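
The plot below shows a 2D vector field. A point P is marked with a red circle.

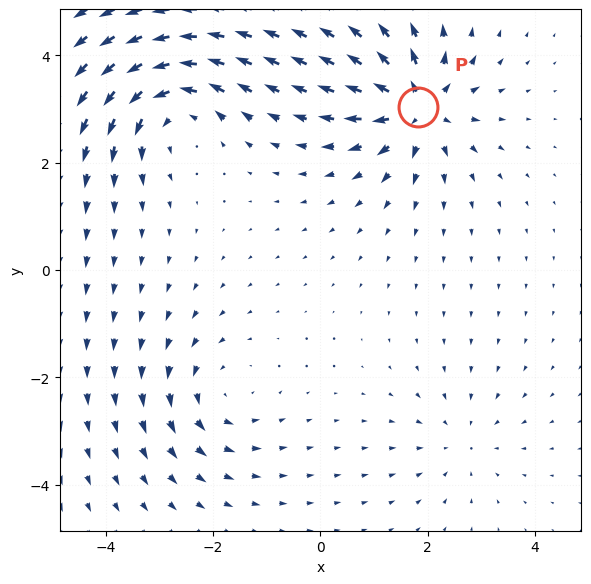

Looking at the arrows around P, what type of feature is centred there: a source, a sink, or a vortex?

At P (1.8, 3.0) the arrows spread outward. Divergence about +7, curl ≈0 — positive divergence with near-zero curl is a source.

source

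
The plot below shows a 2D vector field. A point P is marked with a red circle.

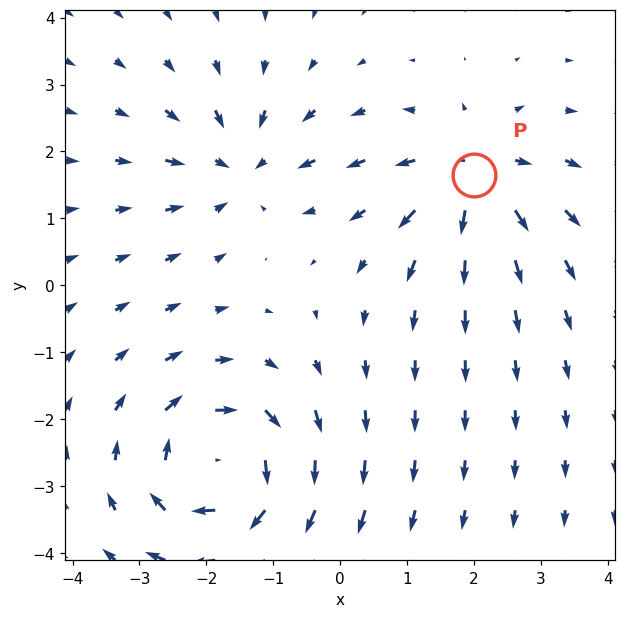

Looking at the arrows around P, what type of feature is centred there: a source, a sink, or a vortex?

source

At P (2.0, 1.6) the arrows spread outward. Divergence about +4, curl ≈0 — positive divergence with near-zero curl is a source.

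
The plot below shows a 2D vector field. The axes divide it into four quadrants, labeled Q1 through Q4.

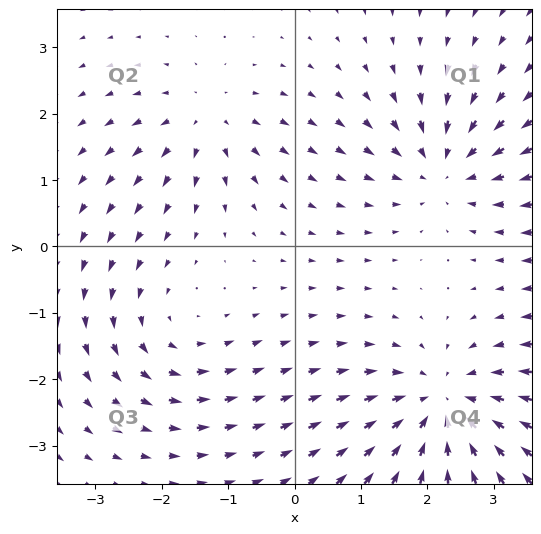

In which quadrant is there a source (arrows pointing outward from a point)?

Q2

The source sits at approximately (-1.3, 1.9), which lies in quadrant Q2. The divergence there is about +3, positive as expected for a source.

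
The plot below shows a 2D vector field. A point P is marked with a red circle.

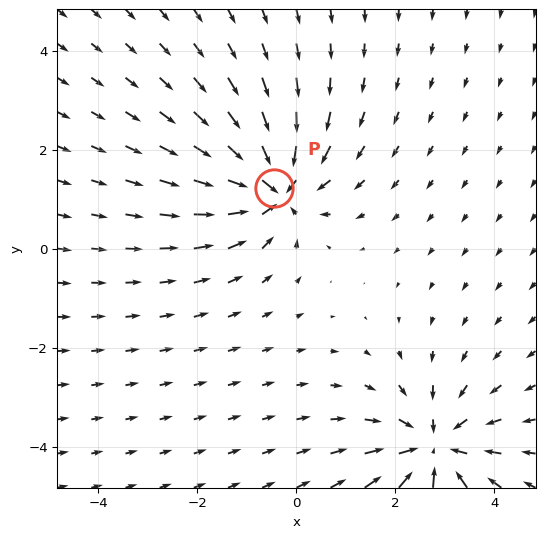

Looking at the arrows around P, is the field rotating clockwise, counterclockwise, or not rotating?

not rotating

Near P at (-0.5, 1.2) the arrows show no circulation. The curl there is ≈0.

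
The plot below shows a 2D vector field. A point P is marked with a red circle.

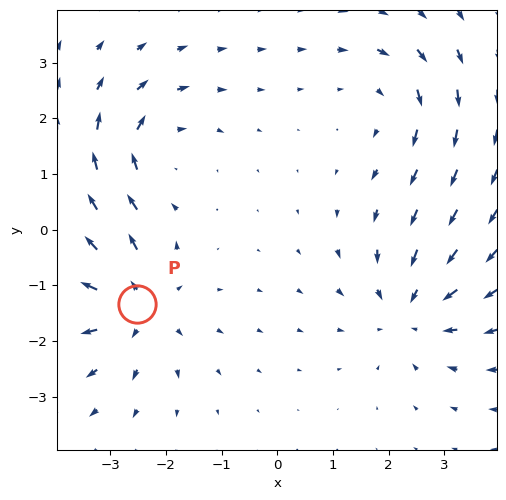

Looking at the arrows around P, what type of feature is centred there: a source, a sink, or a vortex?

At P (-2.5, -1.3) the arrows spread outward. Divergence about +5, curl ≈0 — positive divergence with near-zero curl is a source.

source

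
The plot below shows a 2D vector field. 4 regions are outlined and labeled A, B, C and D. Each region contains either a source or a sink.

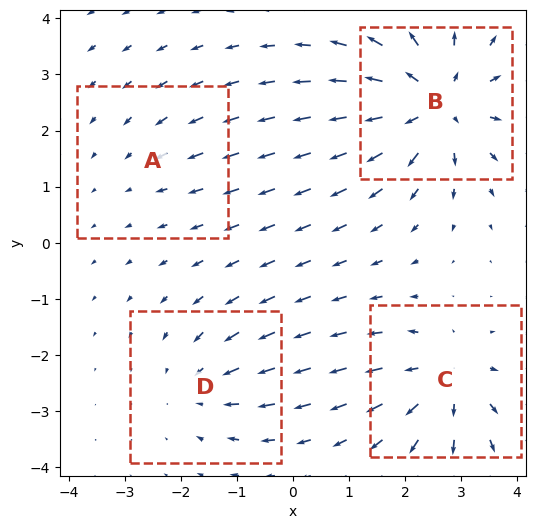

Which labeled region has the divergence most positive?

Divergence at each region's feature centre — A: about -2, B: about +7, C: about +5, D: about -3. Region B is most positive.

B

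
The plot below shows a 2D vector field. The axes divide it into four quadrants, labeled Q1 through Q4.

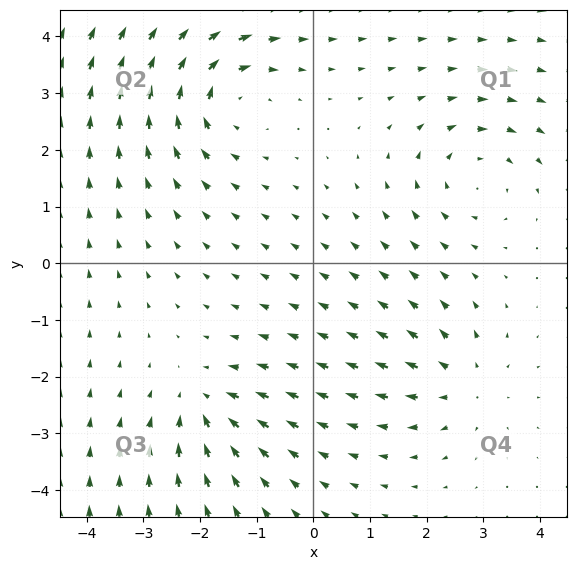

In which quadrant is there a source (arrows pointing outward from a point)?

The source sits at approximately (2.7, -2.1), which lies in quadrant Q4. The divergence there is about +3, positive as expected for a source.

Q4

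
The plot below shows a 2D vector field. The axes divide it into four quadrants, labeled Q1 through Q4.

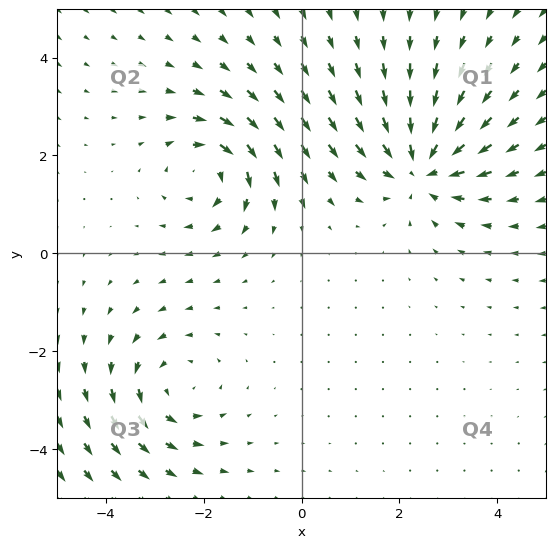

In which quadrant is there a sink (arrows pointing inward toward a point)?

The sink sits at approximately (2.5, 1.8), which lies in quadrant Q1. The divergence there is about -4, negative as expected for a sink.

Q1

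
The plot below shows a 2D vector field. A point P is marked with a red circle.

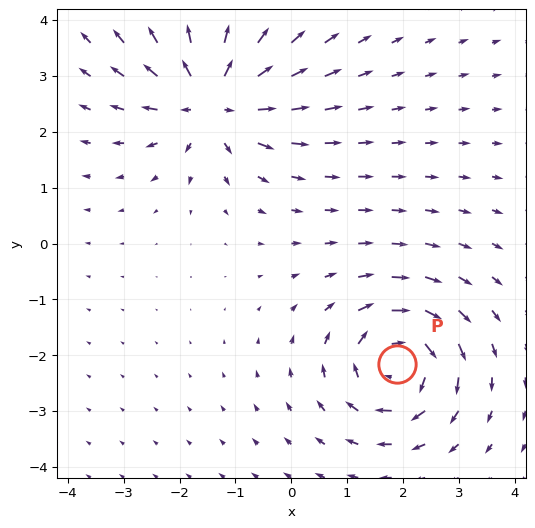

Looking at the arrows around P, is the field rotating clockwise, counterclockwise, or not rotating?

Near P at (1.9, -2.2) the arrows circulate clockwise. The curl (z-component) there is about -5; negative curl means clockwise rotation.

clockwise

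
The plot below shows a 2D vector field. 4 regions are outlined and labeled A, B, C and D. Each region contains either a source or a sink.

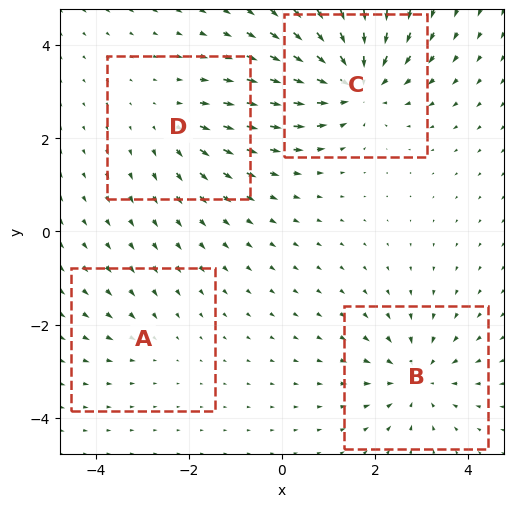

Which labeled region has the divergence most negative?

C

Divergence at each region's feature centre — A: about -2, B: about -5, C: about -7, D: about +3. Region C is most negative.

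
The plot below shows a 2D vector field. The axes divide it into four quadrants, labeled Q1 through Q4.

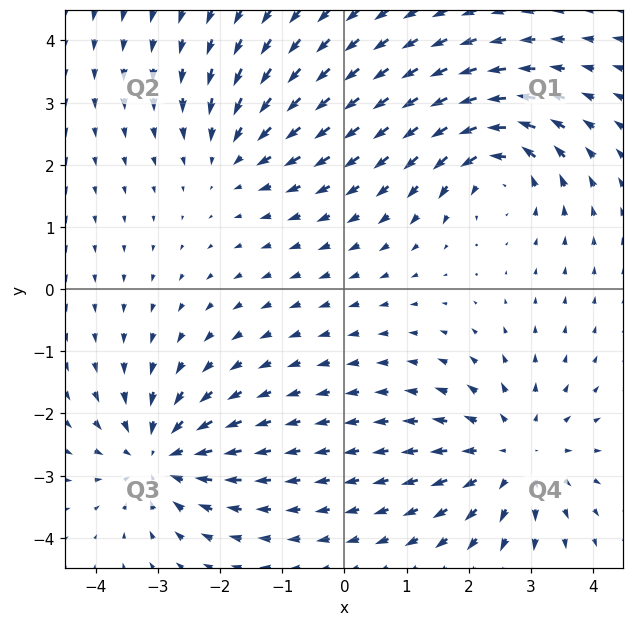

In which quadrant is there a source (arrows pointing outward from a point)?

The source sits at approximately (2.7, -2.7), which lies in quadrant Q4. The divergence there is about +3, positive as expected for a source.

Q4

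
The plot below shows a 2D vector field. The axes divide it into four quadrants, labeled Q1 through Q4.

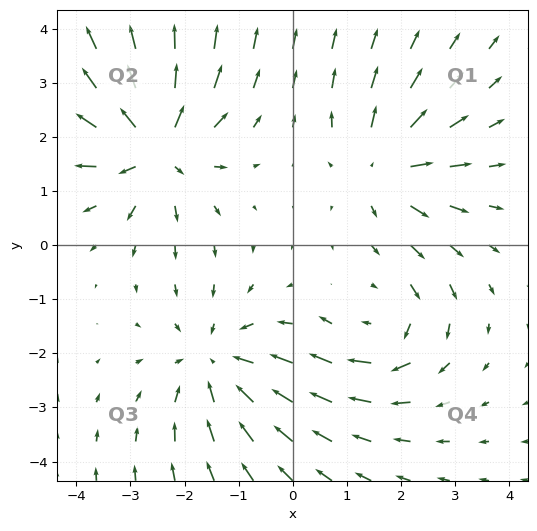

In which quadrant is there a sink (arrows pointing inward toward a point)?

Q3

The sink sits at approximately (-1.4, -2.2), which lies in quadrant Q3. The divergence there is about -4, negative as expected for a sink.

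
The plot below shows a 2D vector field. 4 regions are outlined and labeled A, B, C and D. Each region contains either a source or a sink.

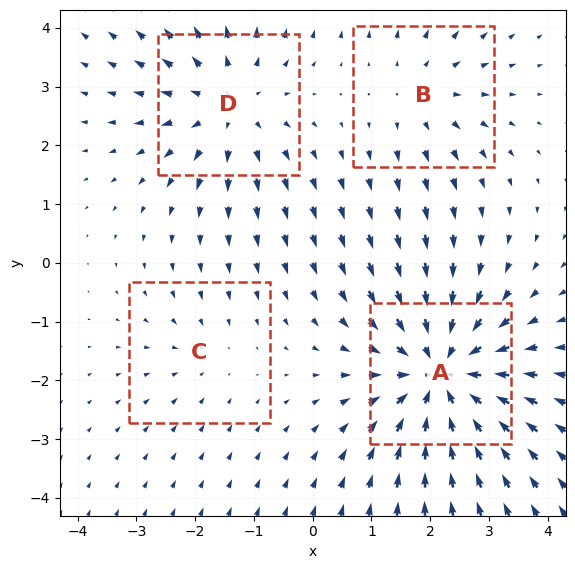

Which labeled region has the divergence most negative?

A

Divergence at each region's feature centre — A: about -6, B: about +3, C: about -2, D: about +4. Region A is most negative.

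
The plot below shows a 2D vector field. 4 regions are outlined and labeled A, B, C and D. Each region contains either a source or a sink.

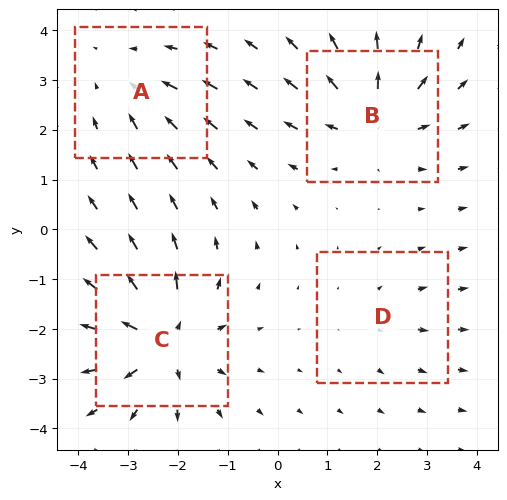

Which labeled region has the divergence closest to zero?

Divergence at each region's feature centre — A: about -3, B: about +5, C: about +7, D: about +2. Region D is closest to zero.

D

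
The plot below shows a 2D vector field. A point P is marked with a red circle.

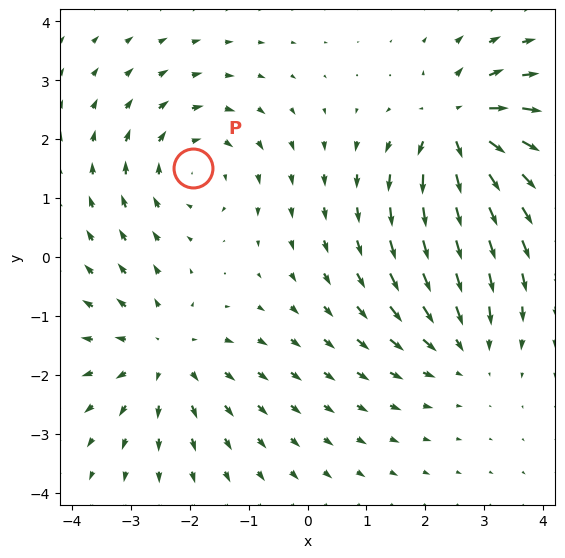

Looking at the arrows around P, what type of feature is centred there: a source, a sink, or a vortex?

vortex

At P (-1.9, 1.5) the arrows circulate clockwise. Divergence ≈0, curl about -4 — near-zero divergence with nonzero curl is a vortex.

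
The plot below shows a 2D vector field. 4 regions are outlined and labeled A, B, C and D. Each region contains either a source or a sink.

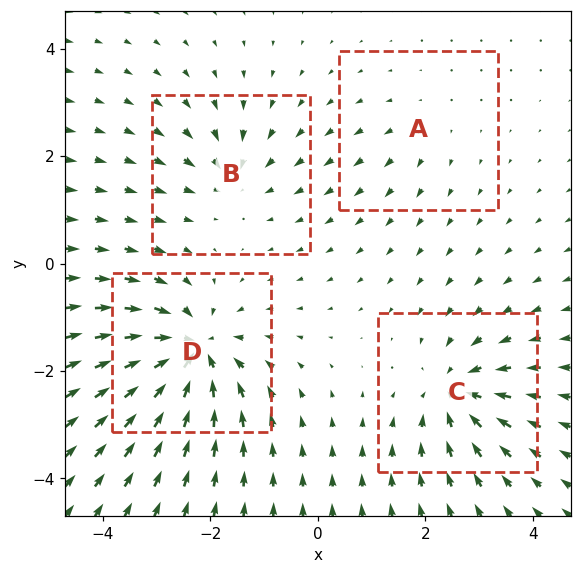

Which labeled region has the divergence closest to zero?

A

Divergence at each region's feature centre — A: about +2, B: about -4, C: about -6, D: about -8. Region A is closest to zero.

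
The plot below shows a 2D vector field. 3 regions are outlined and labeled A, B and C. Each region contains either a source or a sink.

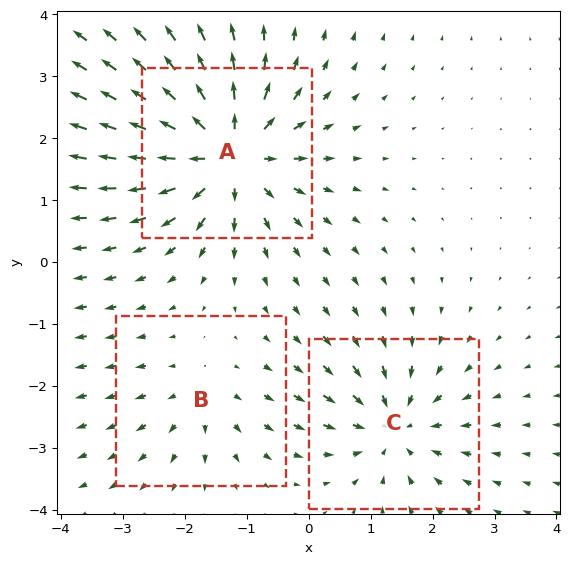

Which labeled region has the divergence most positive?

A

Divergence at each region's feature centre — A: about +5, B: about +2, C: about -3. Region A is most positive.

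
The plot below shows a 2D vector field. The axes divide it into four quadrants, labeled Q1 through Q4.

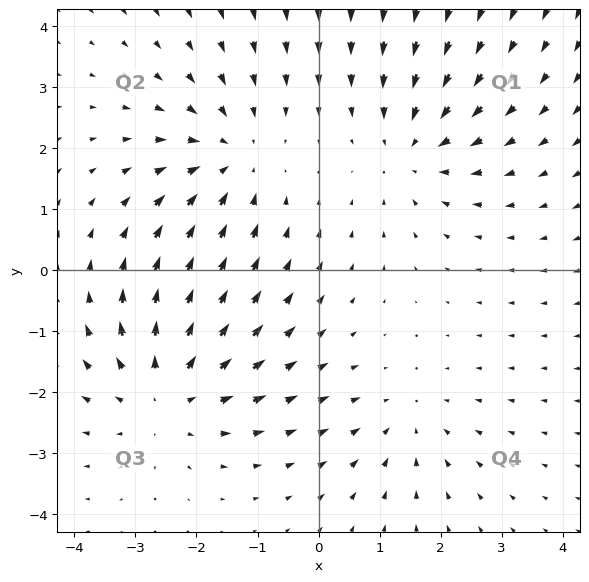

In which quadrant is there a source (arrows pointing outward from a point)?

Q3

The source sits at approximately (-2.5, -2.0), which lies in quadrant Q3. The divergence there is about +3, positive as expected for a source.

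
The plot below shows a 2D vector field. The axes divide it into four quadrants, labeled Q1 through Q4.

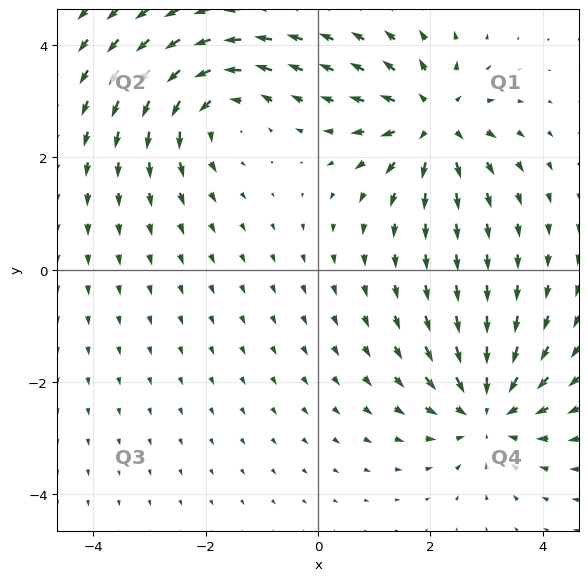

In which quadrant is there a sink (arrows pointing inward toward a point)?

The sink sits at approximately (3.0, -2.5), which lies in quadrant Q4. The divergence there is about -4, negative as expected for a sink.

Q4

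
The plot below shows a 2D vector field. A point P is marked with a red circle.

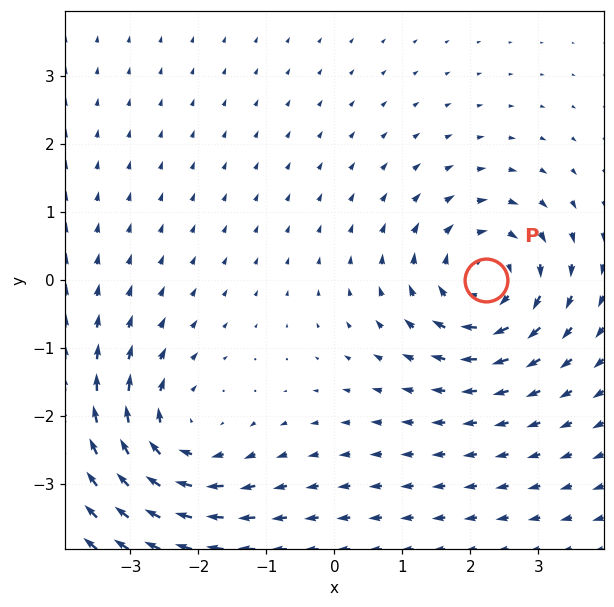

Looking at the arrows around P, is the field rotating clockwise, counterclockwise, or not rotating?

Near P at (2.2, 0.0) the arrows circulate clockwise. The curl (z-component) there is about -3; negative curl means clockwise rotation.

clockwise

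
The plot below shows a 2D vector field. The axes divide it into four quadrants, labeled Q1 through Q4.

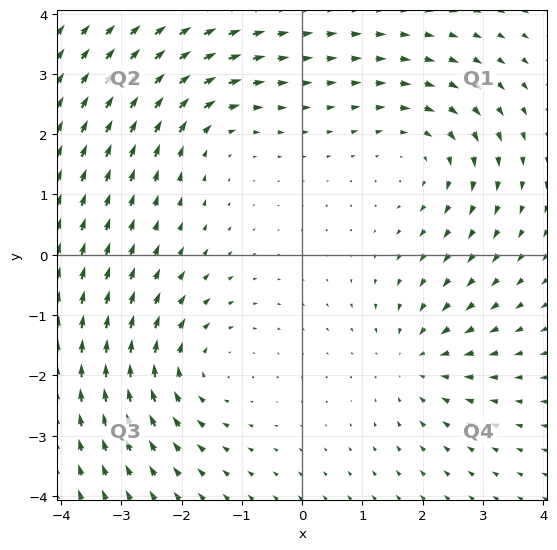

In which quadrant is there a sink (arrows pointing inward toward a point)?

Q4

The sink sits at approximately (1.9, -1.7), which lies in quadrant Q4. The divergence there is about -4, negative as expected for a sink.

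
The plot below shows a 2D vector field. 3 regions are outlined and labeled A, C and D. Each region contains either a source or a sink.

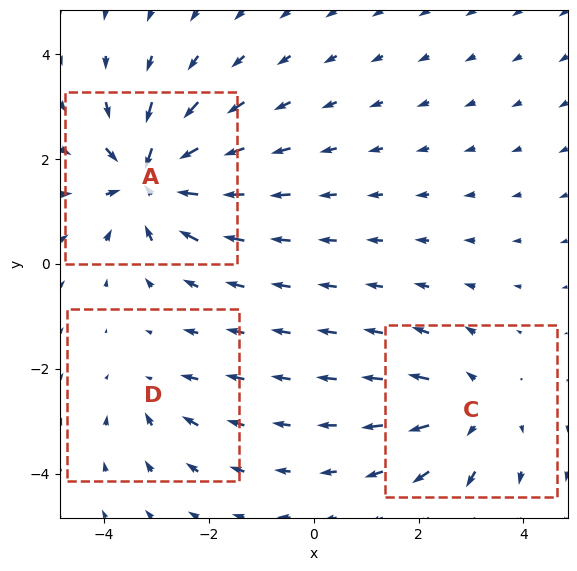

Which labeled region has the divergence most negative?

Divergence at each region's feature centre — A: about -6, C: about +4, D: about -2. Region A is most negative.

A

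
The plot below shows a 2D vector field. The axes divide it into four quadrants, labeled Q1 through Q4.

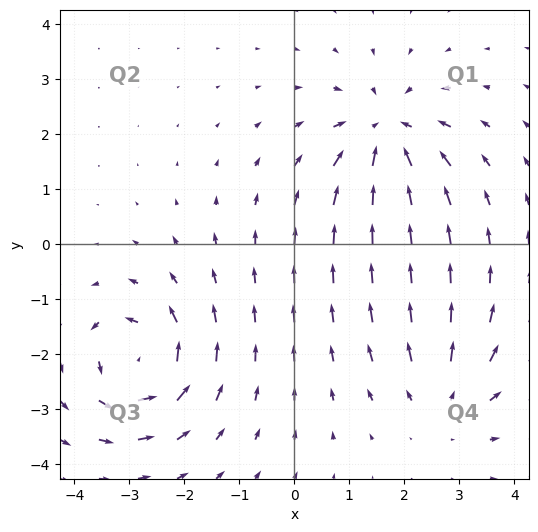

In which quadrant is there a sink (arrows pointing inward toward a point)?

The sink sits at approximately (1.7, 2.0), which lies in quadrant Q1. The divergence there is about -5, negative as expected for a sink.

Q1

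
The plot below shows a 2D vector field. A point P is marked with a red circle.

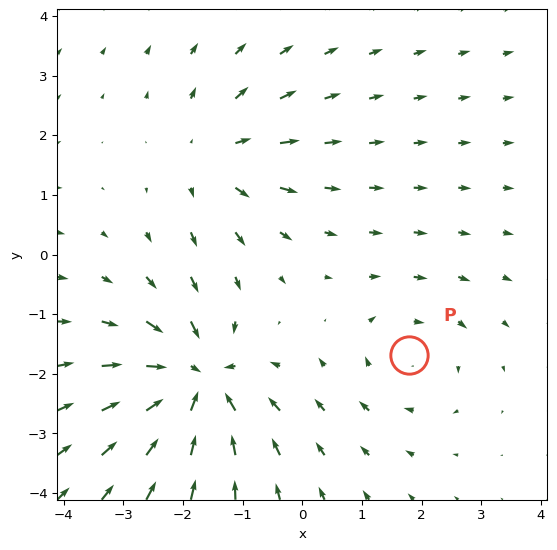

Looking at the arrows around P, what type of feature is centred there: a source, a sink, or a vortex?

vortex

At P (1.8, -1.7) the arrows circulate clockwise. Divergence ≈0, curl about -3 — near-zero divergence with nonzero curl is a vortex.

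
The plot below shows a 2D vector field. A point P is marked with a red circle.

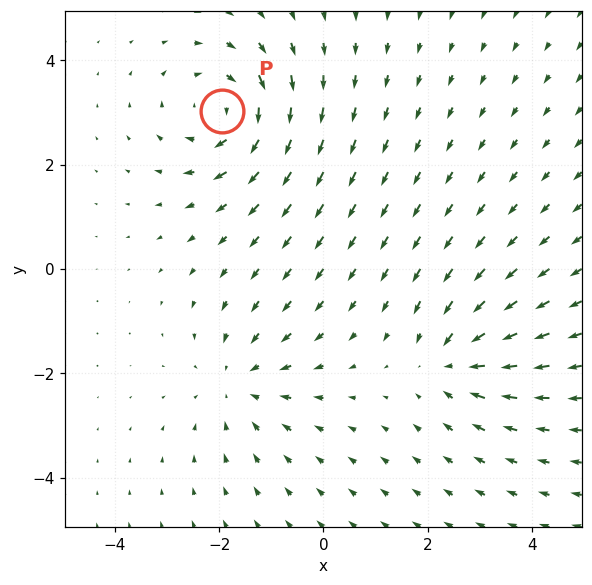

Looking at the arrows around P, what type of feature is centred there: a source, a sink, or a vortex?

At P (-1.9, 3.0) the arrows circulate clockwise. Divergence ≈0, curl about -4 — near-zero divergence with nonzero curl is a vortex.

vortex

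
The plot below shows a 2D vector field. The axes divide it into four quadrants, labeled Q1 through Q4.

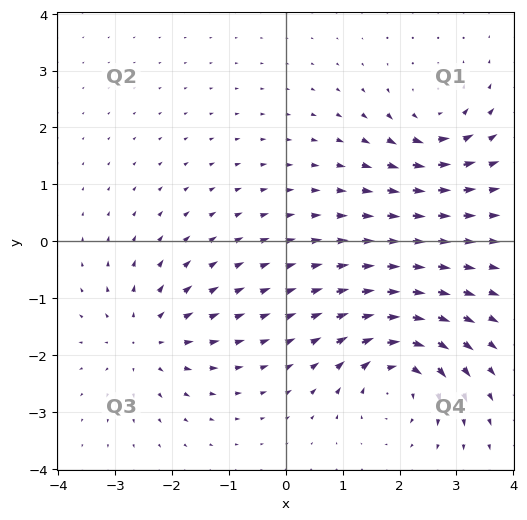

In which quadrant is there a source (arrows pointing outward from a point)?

The source sits at approximately (-2.5, -1.7), which lies in quadrant Q3. The divergence there is about +4, positive as expected for a source.

Q3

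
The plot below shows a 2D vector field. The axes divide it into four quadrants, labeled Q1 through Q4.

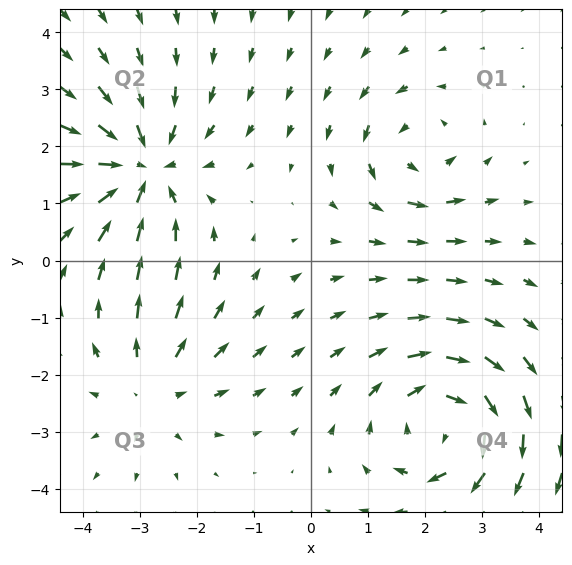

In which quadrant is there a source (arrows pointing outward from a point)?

Q3

The source sits at approximately (-2.8, -2.2), which lies in quadrant Q3. The divergence there is about +3, positive as expected for a source.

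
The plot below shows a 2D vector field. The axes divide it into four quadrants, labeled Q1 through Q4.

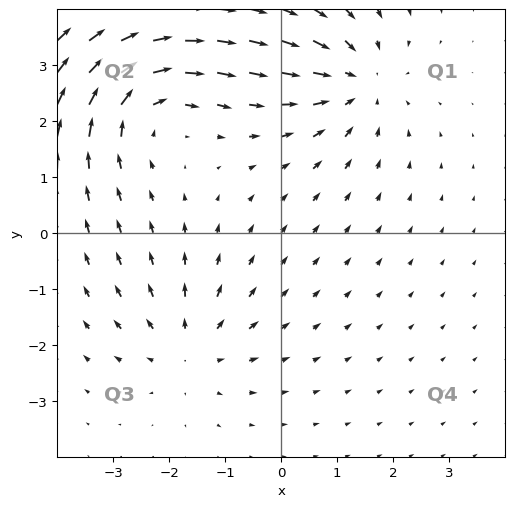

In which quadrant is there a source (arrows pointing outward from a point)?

The source sits at approximately (-1.6, -2.1), which lies in quadrant Q3. The divergence there is about +3, positive as expected for a source.

Q3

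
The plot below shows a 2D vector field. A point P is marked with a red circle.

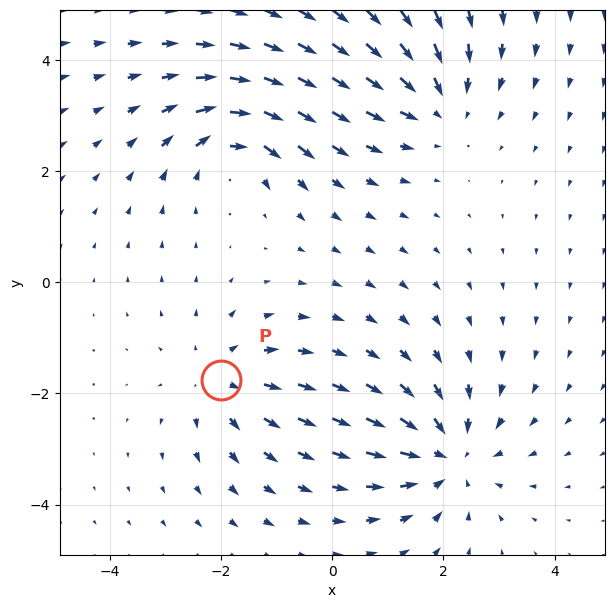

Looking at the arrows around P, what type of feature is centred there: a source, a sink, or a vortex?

At P (-2.0, -1.8) the arrows spread outward. Divergence about +3, curl ≈0 — positive divergence with near-zero curl is a source.

source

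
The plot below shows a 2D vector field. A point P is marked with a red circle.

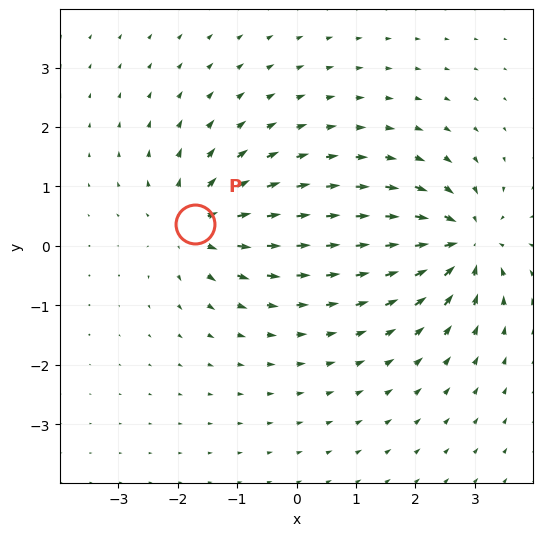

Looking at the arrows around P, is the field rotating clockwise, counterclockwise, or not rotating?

not rotating

Near P at (-1.7, 0.4) the arrows show no circulation. The curl there is ≈0.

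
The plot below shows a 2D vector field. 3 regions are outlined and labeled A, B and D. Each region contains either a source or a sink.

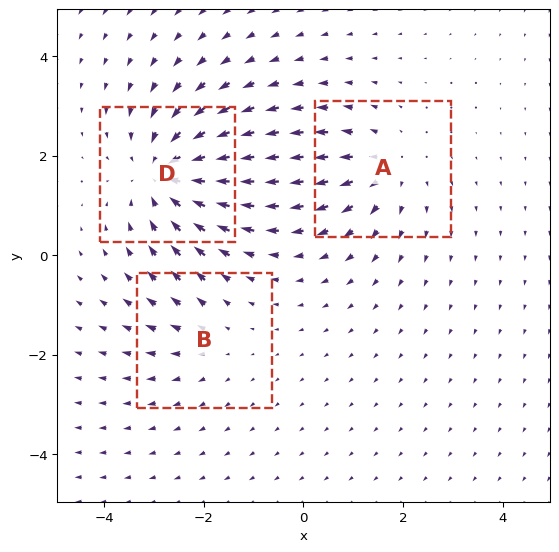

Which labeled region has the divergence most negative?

Divergence at each region's feature centre — A: about +3, B: about +2, D: about -4. Region D is most negative.

D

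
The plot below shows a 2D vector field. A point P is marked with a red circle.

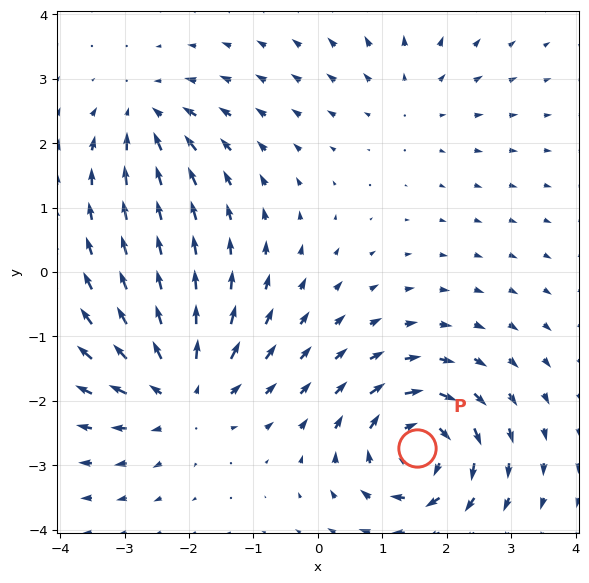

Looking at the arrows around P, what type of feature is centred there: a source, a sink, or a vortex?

vortex

At P (1.5, -2.7) the arrows circulate clockwise. Divergence ≈0, curl about -6 — near-zero divergence with nonzero curl is a vortex.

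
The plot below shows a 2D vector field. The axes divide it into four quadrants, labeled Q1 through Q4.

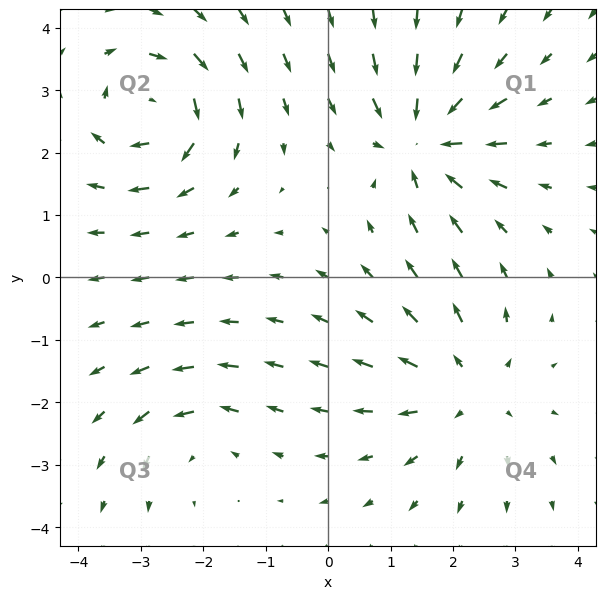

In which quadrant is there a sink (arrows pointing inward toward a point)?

Q1

The sink sits at approximately (1.5, 2.2), which lies in quadrant Q1. The divergence there is about -6, negative as expected for a sink.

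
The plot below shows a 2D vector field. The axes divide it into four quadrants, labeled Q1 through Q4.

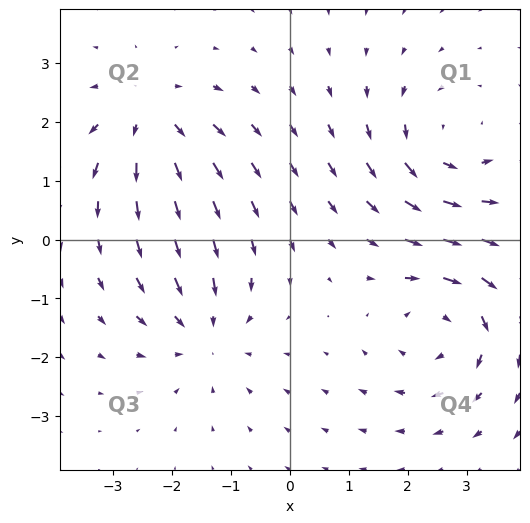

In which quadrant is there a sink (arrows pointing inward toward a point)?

The sink sits at approximately (-1.4, -1.6), which lies in quadrant Q3. The divergence there is about -4, negative as expected for a sink.

Q3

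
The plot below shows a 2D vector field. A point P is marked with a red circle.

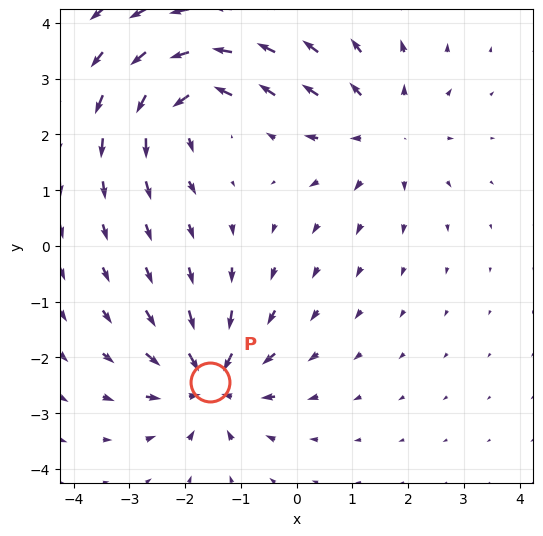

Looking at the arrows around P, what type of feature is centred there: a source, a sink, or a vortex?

At P (-1.5, -2.4) the arrows converge inward. Divergence about -6, curl ≈0 — negative divergence with near-zero curl is a sink.

sink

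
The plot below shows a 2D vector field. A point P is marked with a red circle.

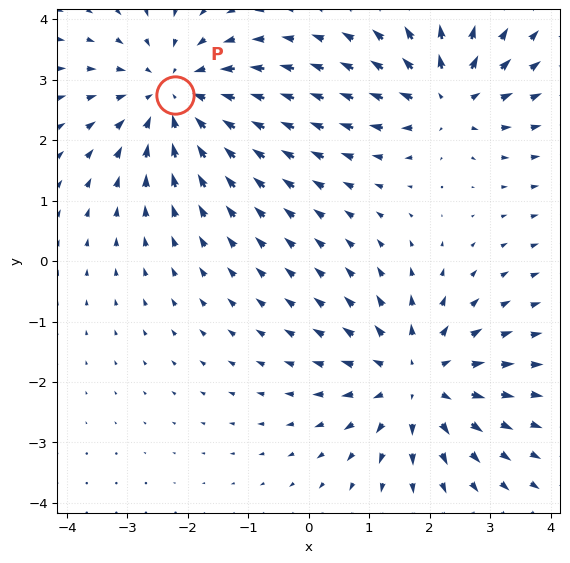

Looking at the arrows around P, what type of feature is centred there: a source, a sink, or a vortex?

At P (-2.2, 2.7) the arrows converge inward. Divergence about -4, curl ≈0 — negative divergence with near-zero curl is a sink.

sink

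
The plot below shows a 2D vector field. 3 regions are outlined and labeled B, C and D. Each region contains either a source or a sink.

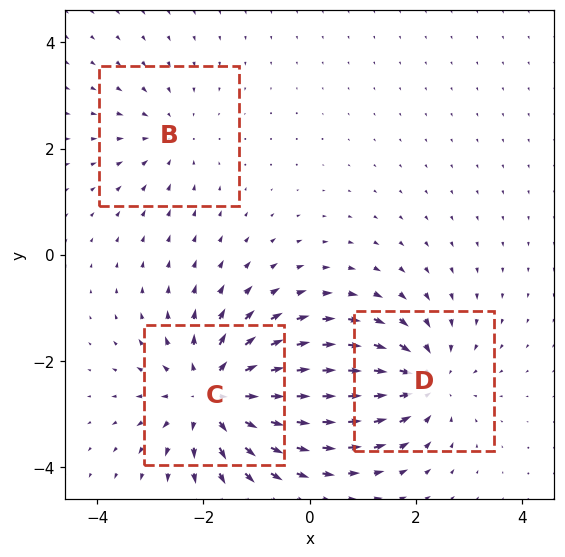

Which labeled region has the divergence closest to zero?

B

Divergence at each region's feature centre — B: about -2, C: about +5, D: about -3. Region B is closest to zero.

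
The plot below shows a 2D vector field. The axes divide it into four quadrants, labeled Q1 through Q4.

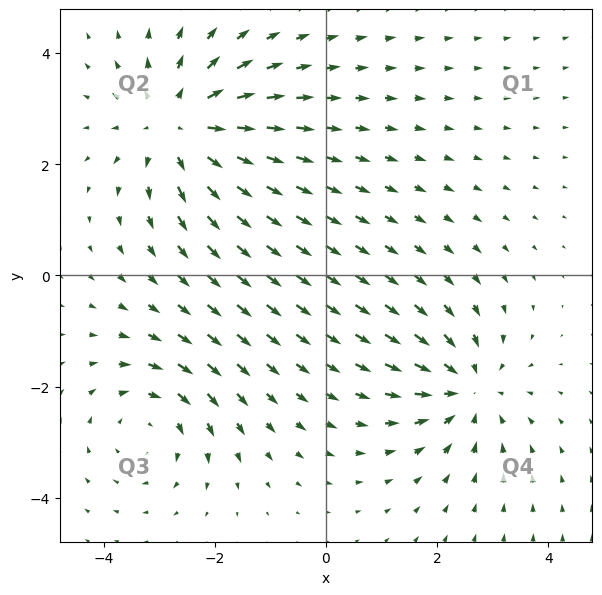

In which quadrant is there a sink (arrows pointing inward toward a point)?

Q4

The sink sits at approximately (2.5, -2.0), which lies in quadrant Q4. The divergence there is about -3, negative as expected for a sink.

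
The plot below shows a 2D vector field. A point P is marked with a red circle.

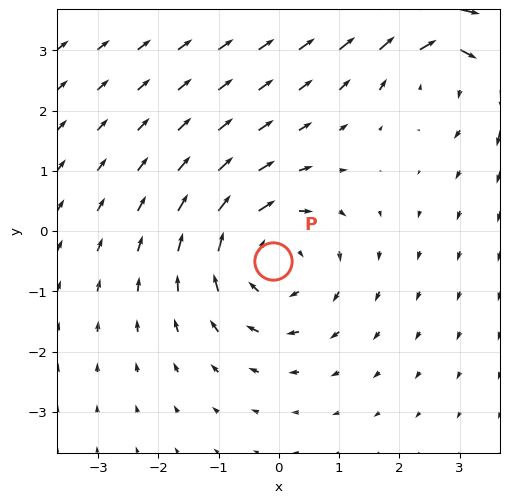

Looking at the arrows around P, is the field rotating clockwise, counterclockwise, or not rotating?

Near P at (-0.1, -0.5) the arrows circulate clockwise. The curl (z-component) there is about -3; negative curl means clockwise rotation.

clockwise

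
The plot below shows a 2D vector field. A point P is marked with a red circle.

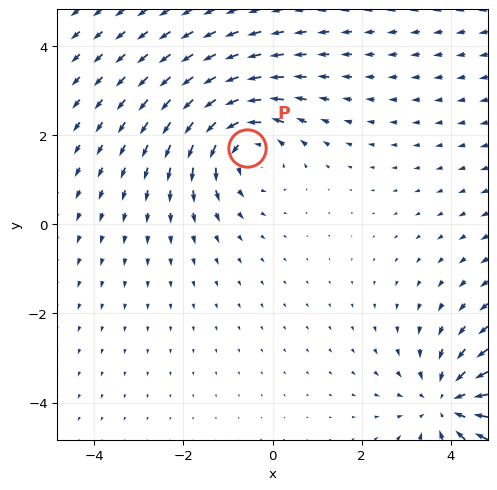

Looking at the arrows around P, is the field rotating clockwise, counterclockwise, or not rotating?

Near P at (-0.6, 1.7) the arrows circulate counterclockwise. The curl (z-component) there is about +3; positive curl means counterclockwise rotation.

counterclockwise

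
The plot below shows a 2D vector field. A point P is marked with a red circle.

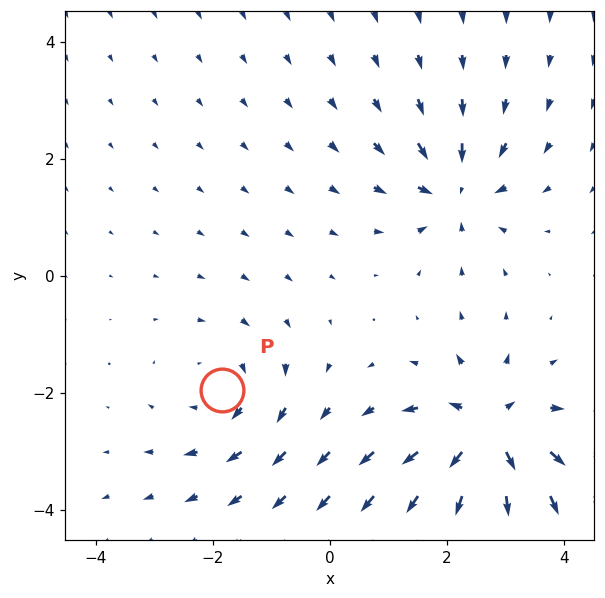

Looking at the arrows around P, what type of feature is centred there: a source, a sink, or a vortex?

At P (-1.9, -2.0) the arrows circulate clockwise. Divergence ≈0, curl about -3 — near-zero divergence with nonzero curl is a vortex.

vortex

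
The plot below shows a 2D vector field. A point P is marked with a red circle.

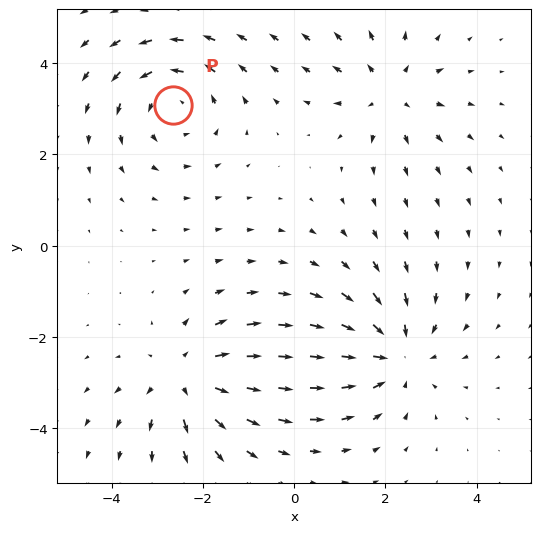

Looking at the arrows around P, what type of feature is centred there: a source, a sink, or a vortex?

At P (-2.7, 3.1) the arrows circulate counterclockwise. Divergence ≈0, curl about +4 — near-zero divergence with nonzero curl is a vortex.

vortex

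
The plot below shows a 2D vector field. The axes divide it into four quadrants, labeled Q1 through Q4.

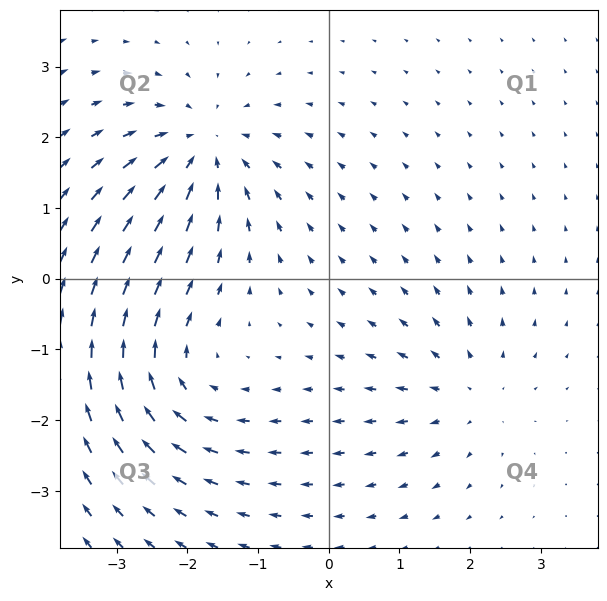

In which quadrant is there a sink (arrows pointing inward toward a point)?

Q2

The sink sits at approximately (-1.8, 1.8), which lies in quadrant Q2. The divergence there is about -5, negative as expected for a sink.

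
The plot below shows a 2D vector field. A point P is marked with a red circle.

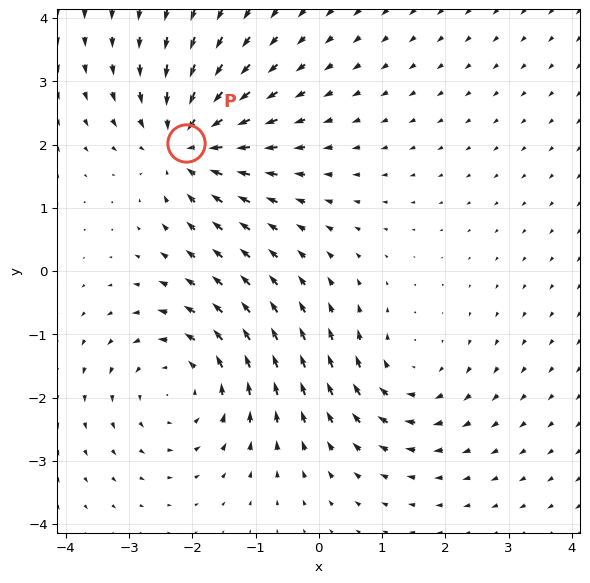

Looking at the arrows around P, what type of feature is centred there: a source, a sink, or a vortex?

sink

At P (-2.1, 2.0) the arrows converge inward. Divergence about -5, curl ≈0 — negative divergence with near-zero curl is a sink.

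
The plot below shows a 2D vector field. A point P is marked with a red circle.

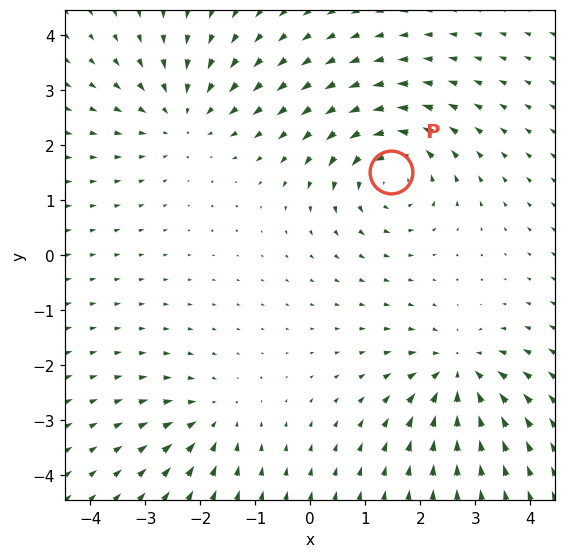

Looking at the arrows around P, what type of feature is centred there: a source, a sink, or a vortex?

At P (1.5, 1.5) the arrows circulate counterclockwise. Divergence ≈0, curl about +5 — near-zero divergence with nonzero curl is a vortex.

vortex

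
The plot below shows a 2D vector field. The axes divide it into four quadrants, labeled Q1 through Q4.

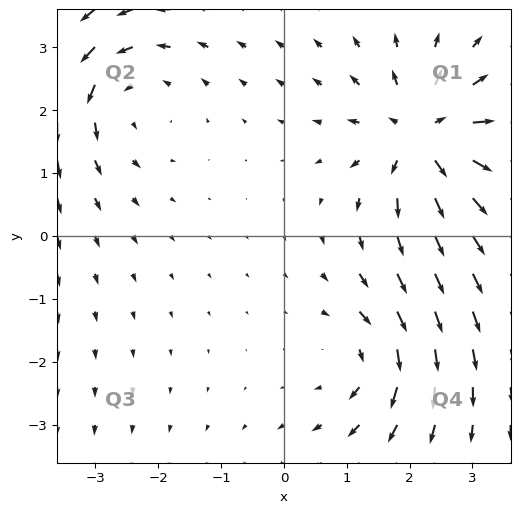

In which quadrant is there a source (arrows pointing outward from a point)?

The source sits at approximately (2.2, 1.6), which lies in quadrant Q1. The divergence there is about +6, positive as expected for a source.

Q1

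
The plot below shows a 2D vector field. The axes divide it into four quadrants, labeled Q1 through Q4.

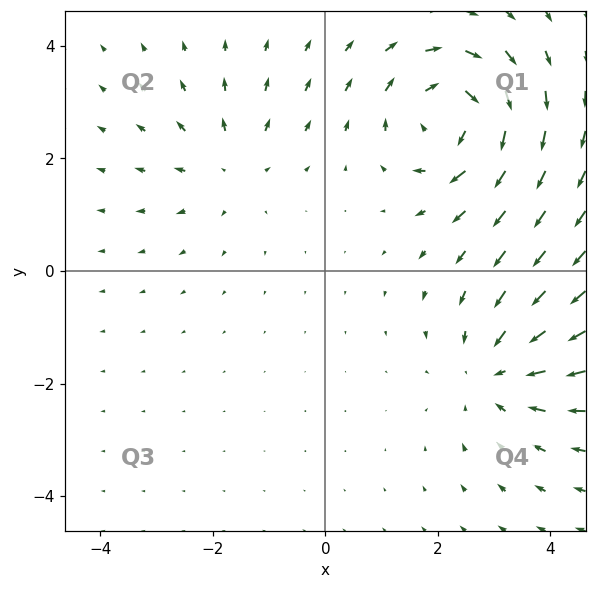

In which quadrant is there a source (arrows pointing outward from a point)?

Q2

The source sits at approximately (-1.7, 1.9), which lies in quadrant Q2. The divergence there is about +3, positive as expected for a source.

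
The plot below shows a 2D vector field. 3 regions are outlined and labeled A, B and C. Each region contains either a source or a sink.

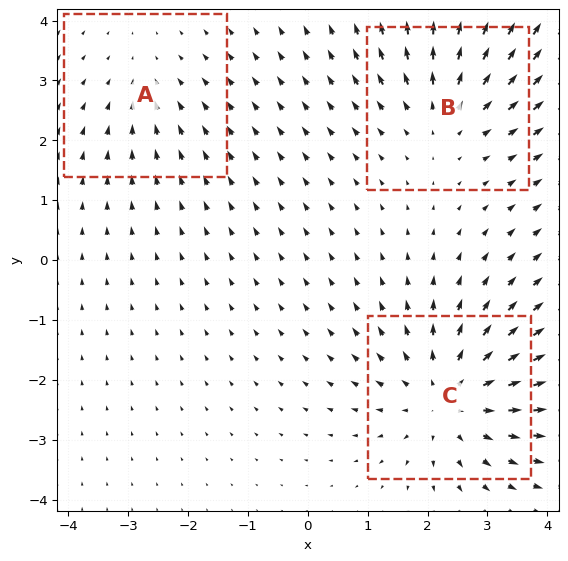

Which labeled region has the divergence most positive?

Divergence at each region's feature centre — A: about -2, B: about +3, C: about +4. Region C is most positive.

C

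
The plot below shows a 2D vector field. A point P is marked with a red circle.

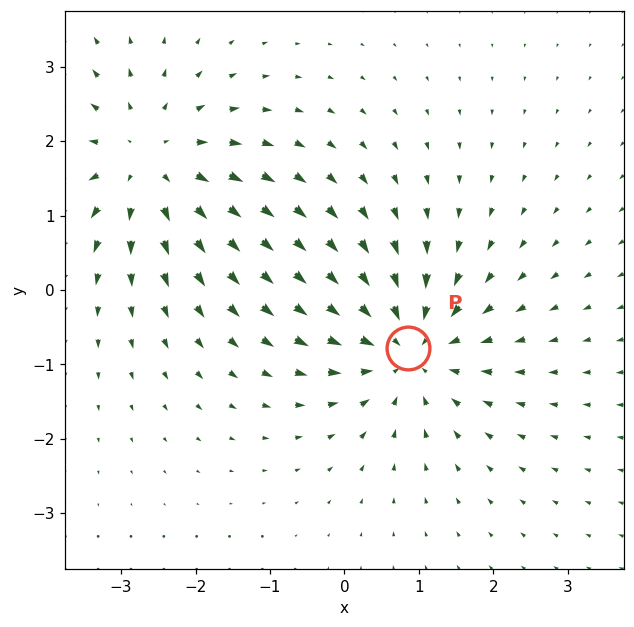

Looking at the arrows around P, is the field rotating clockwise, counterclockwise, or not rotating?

not rotating

Near P at (0.9, -0.8) the arrows show no circulation. The curl there is ≈0.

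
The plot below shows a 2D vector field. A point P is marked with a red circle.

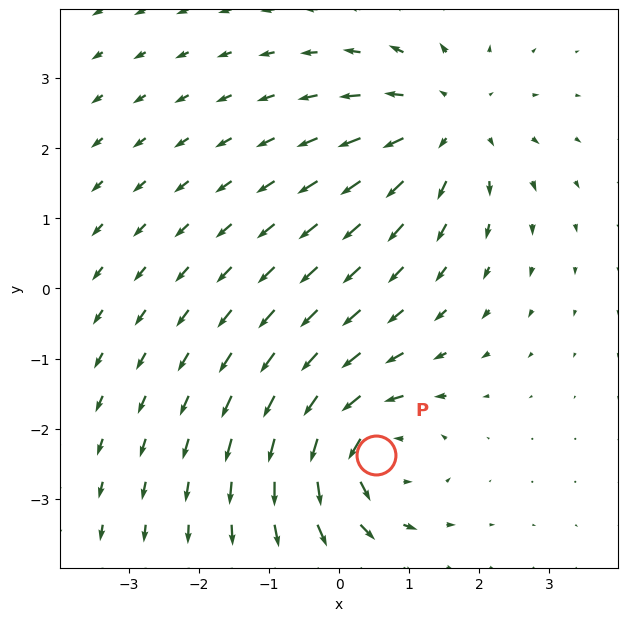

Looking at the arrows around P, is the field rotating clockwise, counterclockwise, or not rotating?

counterclockwise

Near P at (0.5, -2.4) the arrows circulate counterclockwise. The curl (z-component) there is about +6; positive curl means counterclockwise rotation.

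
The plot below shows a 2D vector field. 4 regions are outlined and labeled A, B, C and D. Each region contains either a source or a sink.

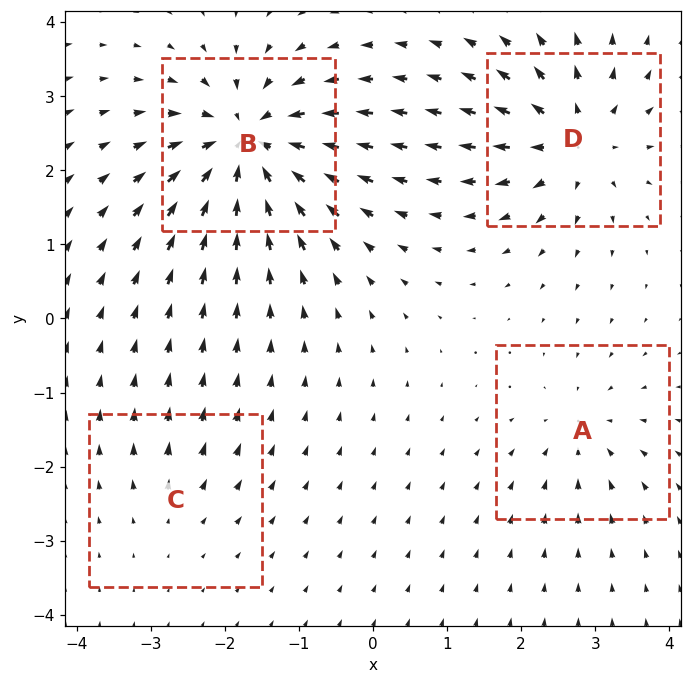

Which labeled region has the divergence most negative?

B

Divergence at each region's feature centre — A: about -4, B: about -9, C: about +2, D: about +6. Region B is most negative.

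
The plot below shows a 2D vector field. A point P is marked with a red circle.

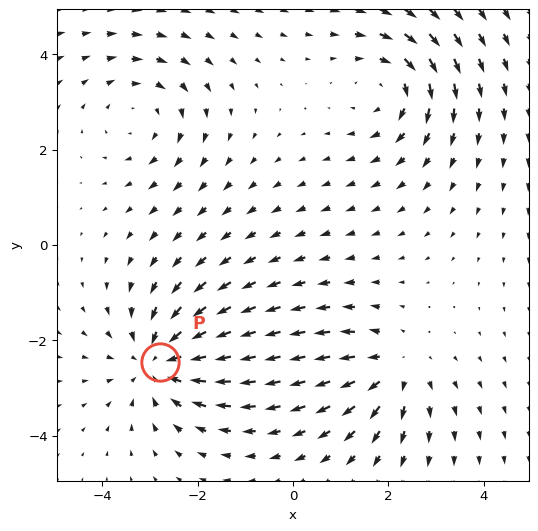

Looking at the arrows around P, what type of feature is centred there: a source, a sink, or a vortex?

At P (-2.8, -2.4) the arrows converge inward. Divergence about -4, curl ≈0 — negative divergence with near-zero curl is a sink.

sink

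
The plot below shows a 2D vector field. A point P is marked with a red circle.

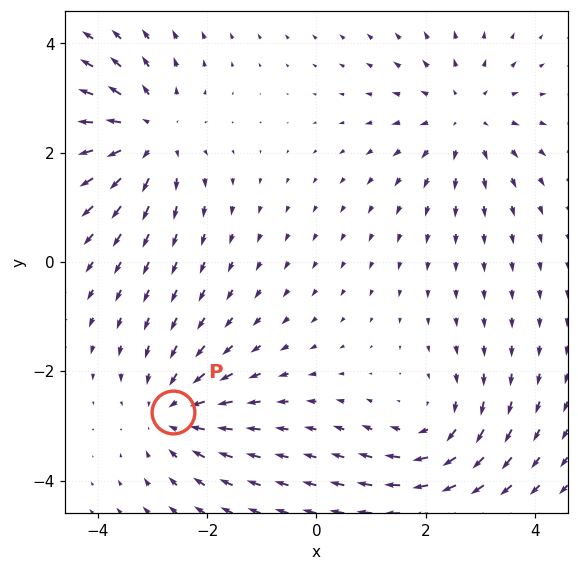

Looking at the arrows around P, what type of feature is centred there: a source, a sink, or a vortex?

At P (-2.6, -2.8) the arrows converge inward. Divergence about -4, curl ≈0 — negative divergence with near-zero curl is a sink.

sink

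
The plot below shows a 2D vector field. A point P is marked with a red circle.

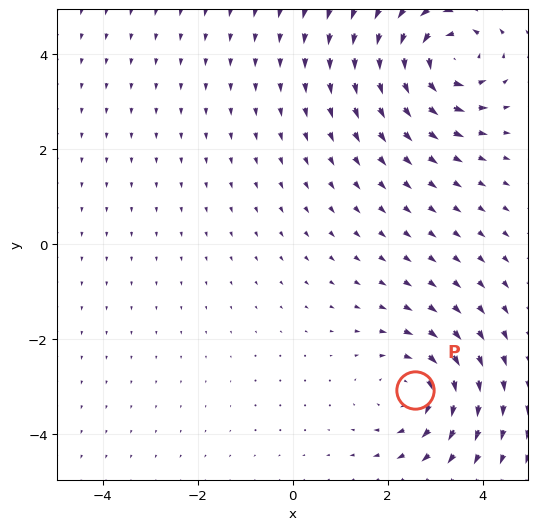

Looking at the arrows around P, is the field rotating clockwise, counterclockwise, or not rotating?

Near P at (2.6, -3.1) the arrows circulate clockwise. The curl (z-component) there is about -3; negative curl means clockwise rotation.

clockwise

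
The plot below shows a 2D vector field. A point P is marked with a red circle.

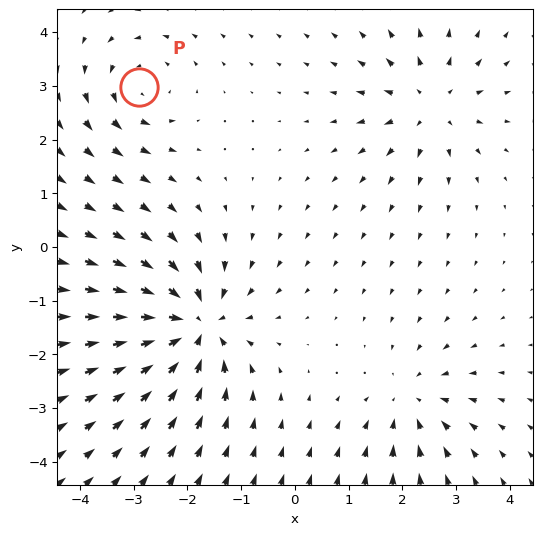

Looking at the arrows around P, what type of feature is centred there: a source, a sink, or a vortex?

At P (-2.9, 3.0) the arrows circulate counterclockwise. Divergence ≈0, curl about +3 — near-zero divergence with nonzero curl is a vortex.

vortex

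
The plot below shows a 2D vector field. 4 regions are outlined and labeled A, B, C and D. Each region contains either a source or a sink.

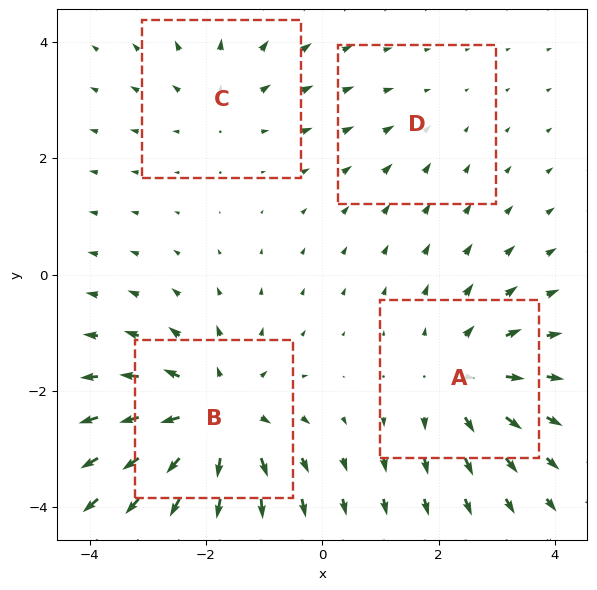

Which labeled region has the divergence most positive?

Divergence at each region's feature centre — A: about +4, B: about +6, C: about +3, D: about -2. Region B is most positive.

B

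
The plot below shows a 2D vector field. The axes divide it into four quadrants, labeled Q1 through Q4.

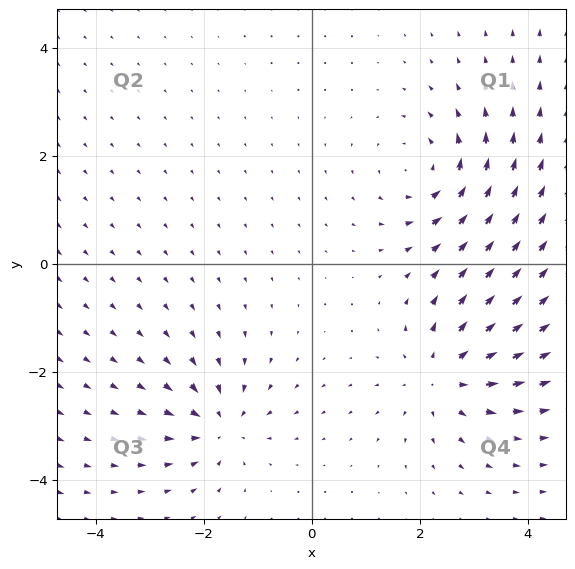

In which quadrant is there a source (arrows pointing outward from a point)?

Q4

The source sits at approximately (2.4, -2.1), which lies in quadrant Q4. The divergence there is about +4, positive as expected for a source.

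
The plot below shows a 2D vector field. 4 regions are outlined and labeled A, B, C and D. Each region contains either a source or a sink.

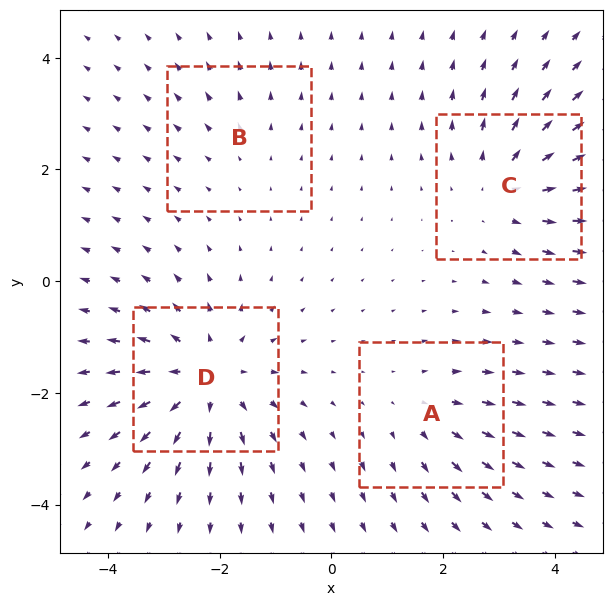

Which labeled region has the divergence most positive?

Divergence at each region's feature centre — A: about +3, B: about +2, C: about +4, D: about +6. Region D is most positive.

D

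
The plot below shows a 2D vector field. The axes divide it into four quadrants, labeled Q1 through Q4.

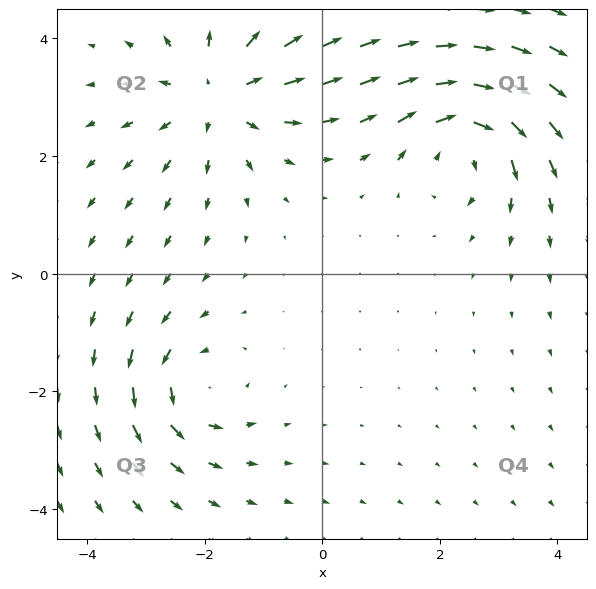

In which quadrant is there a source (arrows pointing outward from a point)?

Q2

The source sits at approximately (-1.8, 3.0), which lies in quadrant Q2. The divergence there is about +4, positive as expected for a source.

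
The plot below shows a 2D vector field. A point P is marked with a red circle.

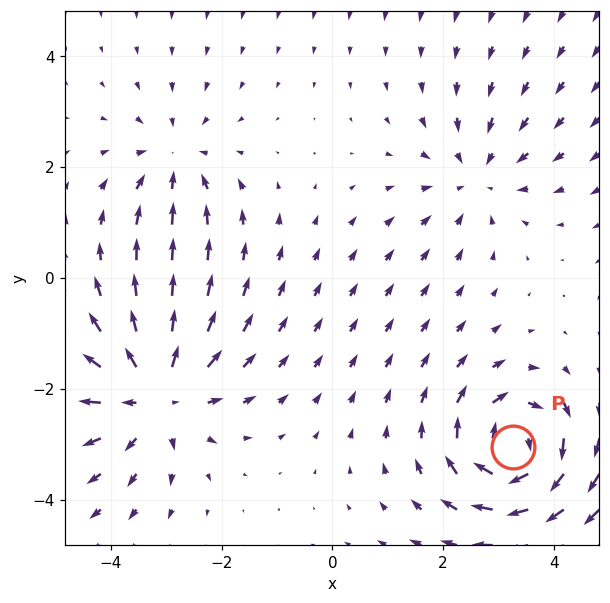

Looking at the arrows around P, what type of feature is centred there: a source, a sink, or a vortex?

vortex

At P (3.3, -3.1) the arrows circulate clockwise. Divergence ≈0, curl about -6 — near-zero divergence with nonzero curl is a vortex.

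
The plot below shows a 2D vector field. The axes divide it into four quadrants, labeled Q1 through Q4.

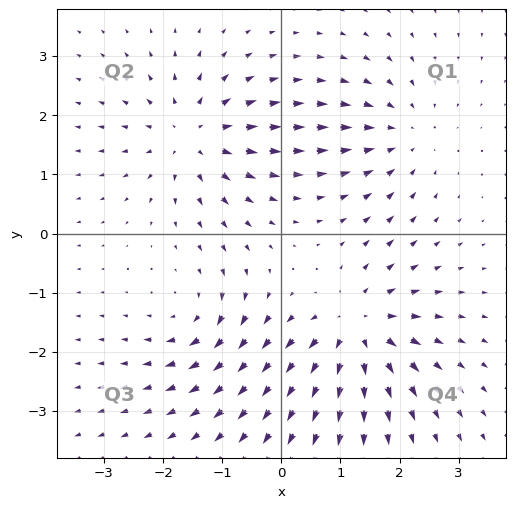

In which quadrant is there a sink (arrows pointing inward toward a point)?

The sink sits at approximately (2.1, 1.7), which lies in quadrant Q1. The divergence there is about -4, negative as expected for a sink.

Q1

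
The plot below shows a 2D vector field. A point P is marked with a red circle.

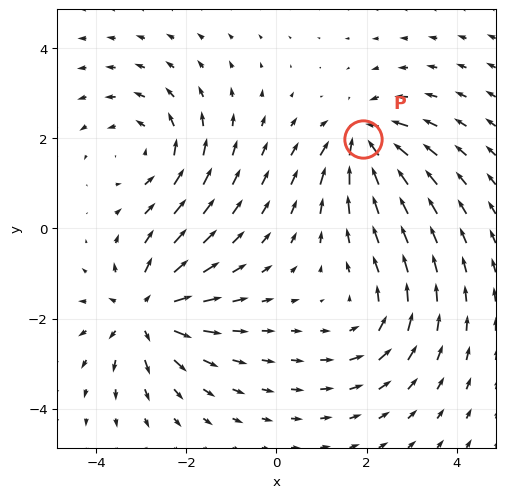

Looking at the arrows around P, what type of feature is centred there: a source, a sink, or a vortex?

At P (1.9, 2.0) the arrows converge inward. Divergence about -5, curl ≈0 — negative divergence with near-zero curl is a sink.

sink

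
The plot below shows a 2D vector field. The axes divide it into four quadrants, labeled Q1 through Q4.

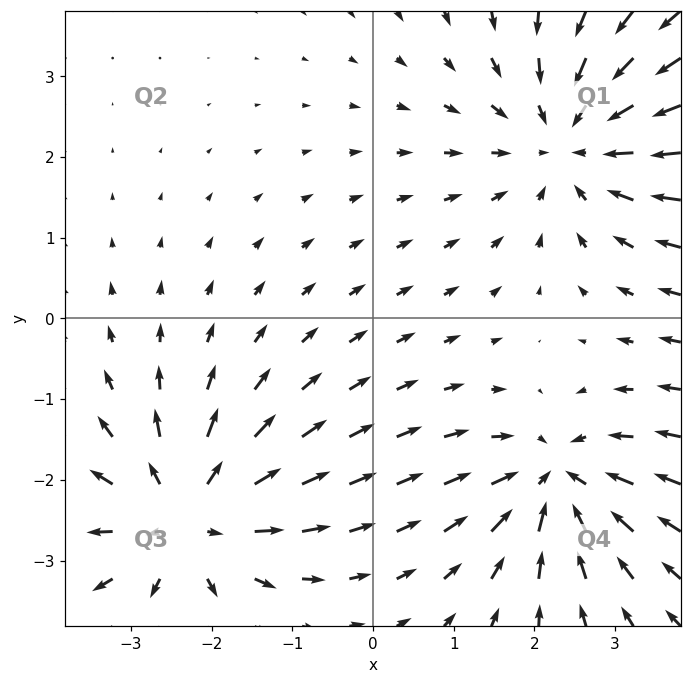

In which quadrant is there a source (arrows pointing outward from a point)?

Q3

The source sits at approximately (-2.3, -2.5), which lies in quadrant Q3. The divergence there is about +4, positive as expected for a source.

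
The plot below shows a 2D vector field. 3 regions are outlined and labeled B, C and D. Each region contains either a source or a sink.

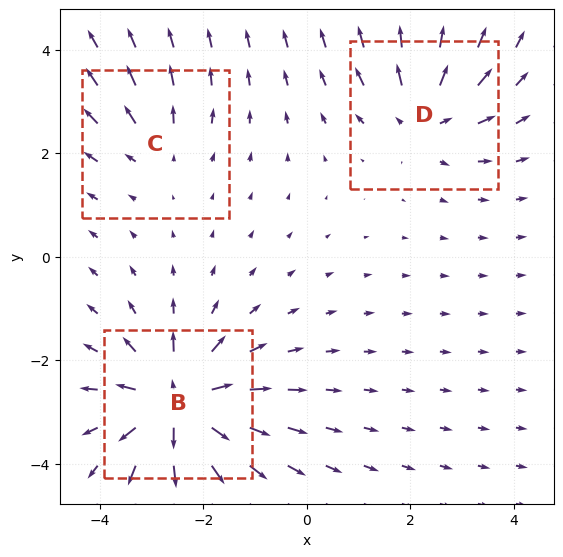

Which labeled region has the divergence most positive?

Divergence at each region's feature centre — B: about +6, C: about +2, D: about +4. Region B is most positive.

B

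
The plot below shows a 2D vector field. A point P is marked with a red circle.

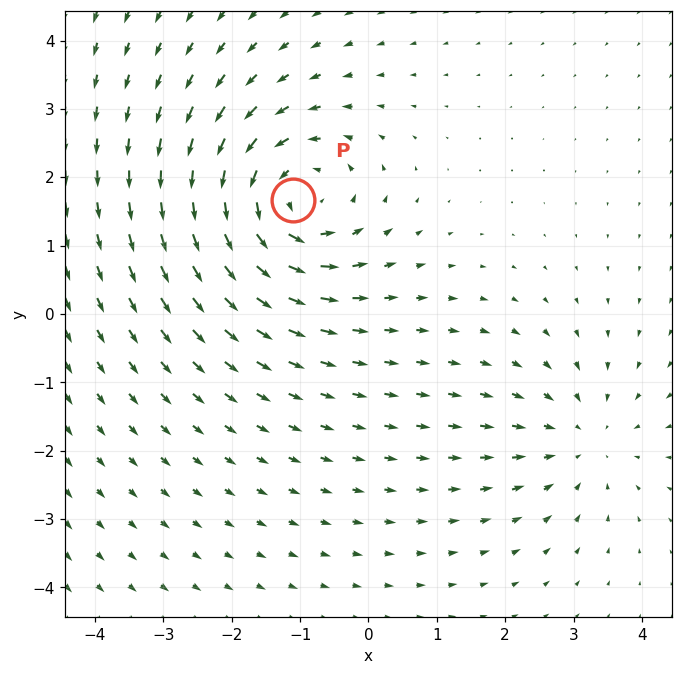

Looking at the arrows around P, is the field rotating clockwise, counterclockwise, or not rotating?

counterclockwise

Near P at (-1.1, 1.7) the arrows circulate counterclockwise. The curl (z-component) there is about +5; positive curl means counterclockwise rotation.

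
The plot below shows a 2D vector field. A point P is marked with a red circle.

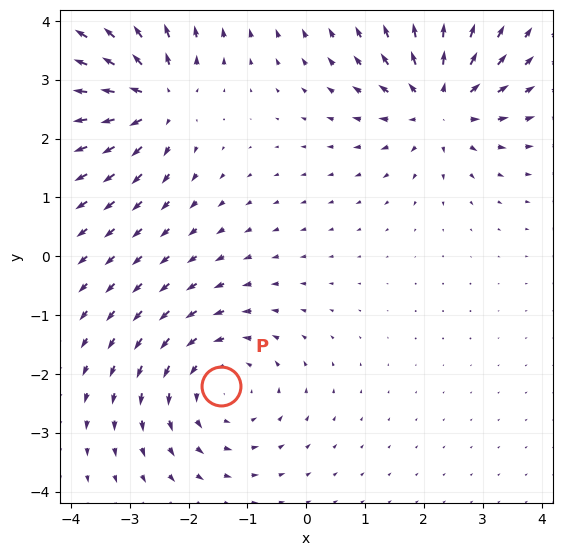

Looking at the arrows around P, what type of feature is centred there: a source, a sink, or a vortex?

vortex

At P (-1.5, -2.2) the arrows circulate counterclockwise. Divergence ≈0, curl about +4 — near-zero divergence with nonzero curl is a vortex.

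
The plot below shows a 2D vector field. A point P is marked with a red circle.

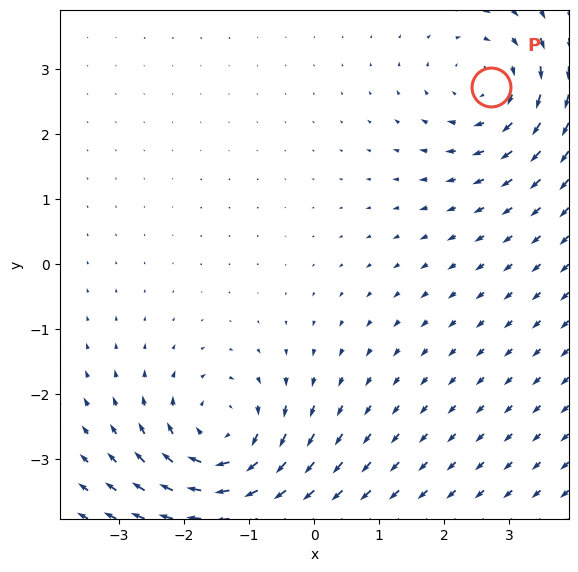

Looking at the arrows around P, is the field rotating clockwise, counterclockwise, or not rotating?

Near P at (2.7, 2.7) the arrows circulate clockwise. The curl (z-component) there is about -3; negative curl means clockwise rotation.

clockwise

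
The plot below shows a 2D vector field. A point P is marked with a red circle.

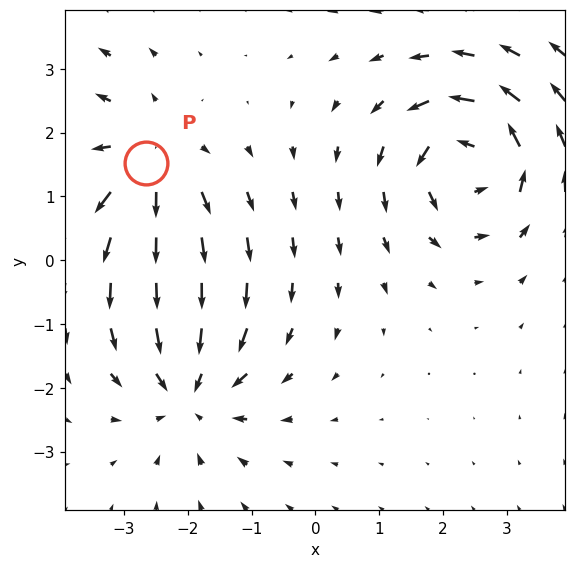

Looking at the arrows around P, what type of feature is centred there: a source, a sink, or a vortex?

At P (-2.7, 1.5) the arrows spread outward. Divergence about +3, curl ≈0 — positive divergence with near-zero curl is a source.

source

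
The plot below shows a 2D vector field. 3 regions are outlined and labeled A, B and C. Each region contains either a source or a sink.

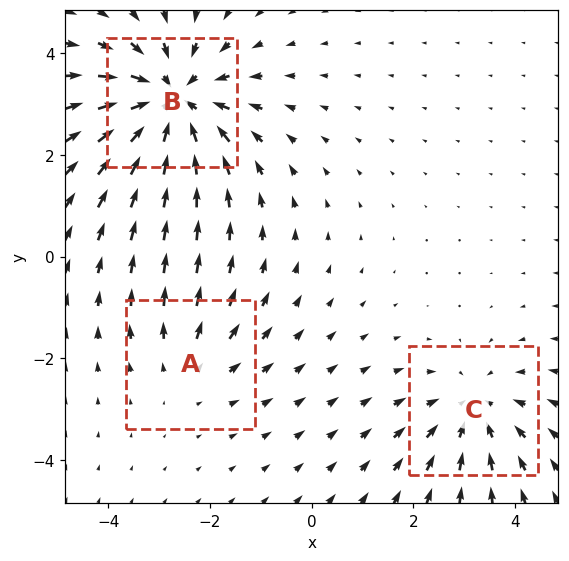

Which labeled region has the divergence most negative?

B

Divergence at each region's feature centre — A: about +2, B: about -4, C: about -3. Region B is most negative.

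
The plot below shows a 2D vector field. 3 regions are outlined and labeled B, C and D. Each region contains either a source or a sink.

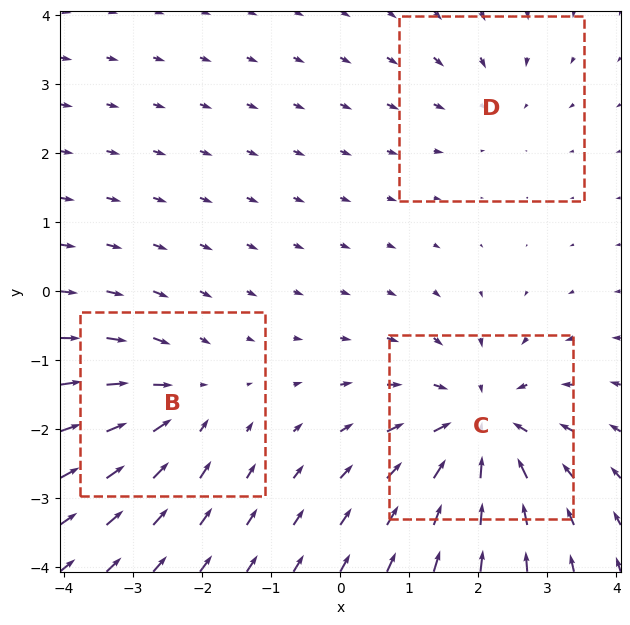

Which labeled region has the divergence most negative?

Divergence at each region's feature centre — B: about -3, C: about -5, D: about -2. Region C is most negative.

C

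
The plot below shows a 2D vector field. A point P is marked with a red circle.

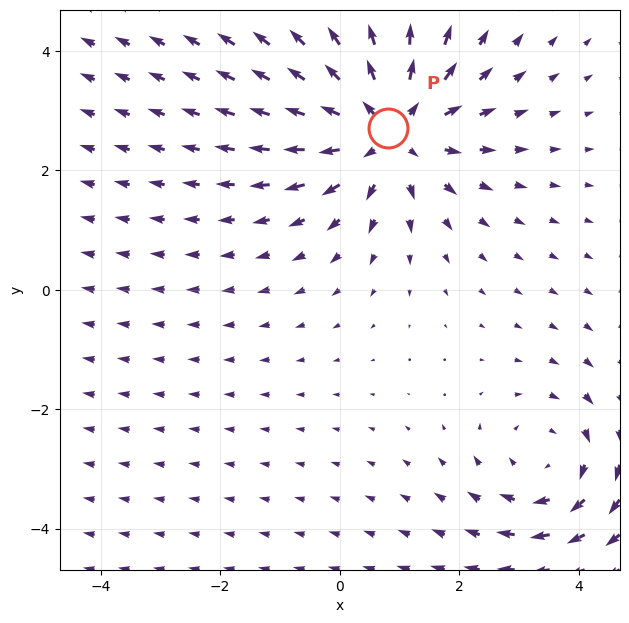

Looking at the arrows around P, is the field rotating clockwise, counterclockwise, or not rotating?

Near P at (0.8, 2.7) the arrows show no circulation. The curl there is ≈0.

not rotating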